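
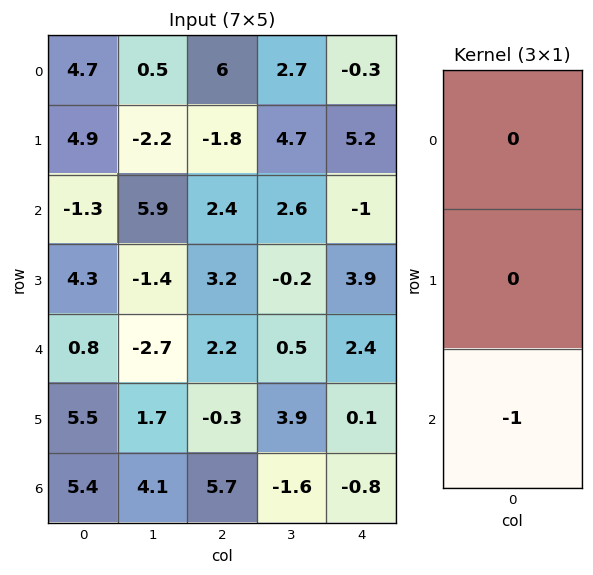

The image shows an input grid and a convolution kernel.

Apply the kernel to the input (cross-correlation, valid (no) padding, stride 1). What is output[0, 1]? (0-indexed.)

-5.9

The receptive field on the input at this output position is [0.5 / -2.2 / 5.9]. Elementwise product with the kernel and sum: 5.9·-1.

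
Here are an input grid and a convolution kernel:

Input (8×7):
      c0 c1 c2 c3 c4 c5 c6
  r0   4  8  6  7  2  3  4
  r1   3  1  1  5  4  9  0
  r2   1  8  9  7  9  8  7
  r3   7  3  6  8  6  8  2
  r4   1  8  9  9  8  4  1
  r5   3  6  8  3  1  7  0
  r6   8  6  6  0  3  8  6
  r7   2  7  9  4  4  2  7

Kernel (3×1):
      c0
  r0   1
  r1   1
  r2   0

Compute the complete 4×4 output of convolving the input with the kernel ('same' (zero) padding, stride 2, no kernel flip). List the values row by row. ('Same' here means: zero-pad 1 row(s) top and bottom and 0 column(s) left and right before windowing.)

Output[0,0]: The receptive field on the zero-padded input at this output position is [0 / 4 / 3]. Elementwise product with the kernel and sum: 0·1 + 4·1.

4 6 2 4
4 10 13 7
8 15 14 3
11 14 4 6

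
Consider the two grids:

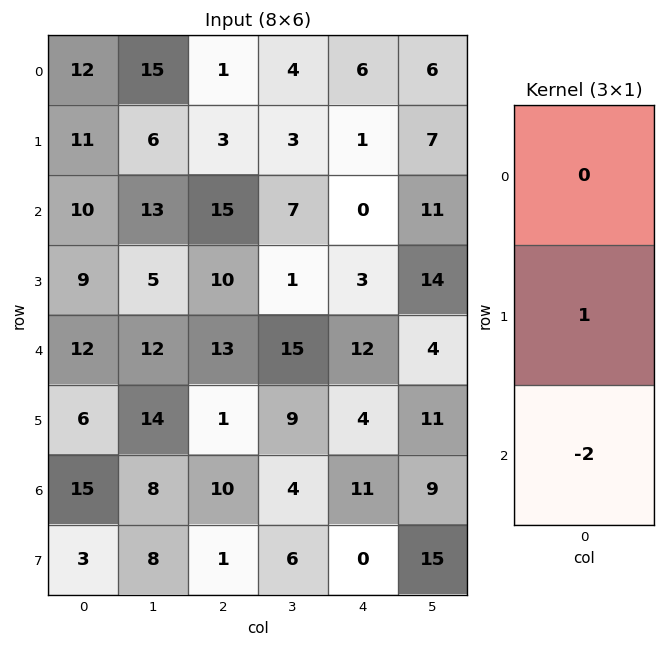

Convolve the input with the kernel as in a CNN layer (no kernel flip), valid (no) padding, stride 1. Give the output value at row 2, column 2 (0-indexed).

The receptive field on the input at this output position is [15 / 10 / 13]. Elementwise product with the kernel and sum: 10·1 + 13·-2.

-16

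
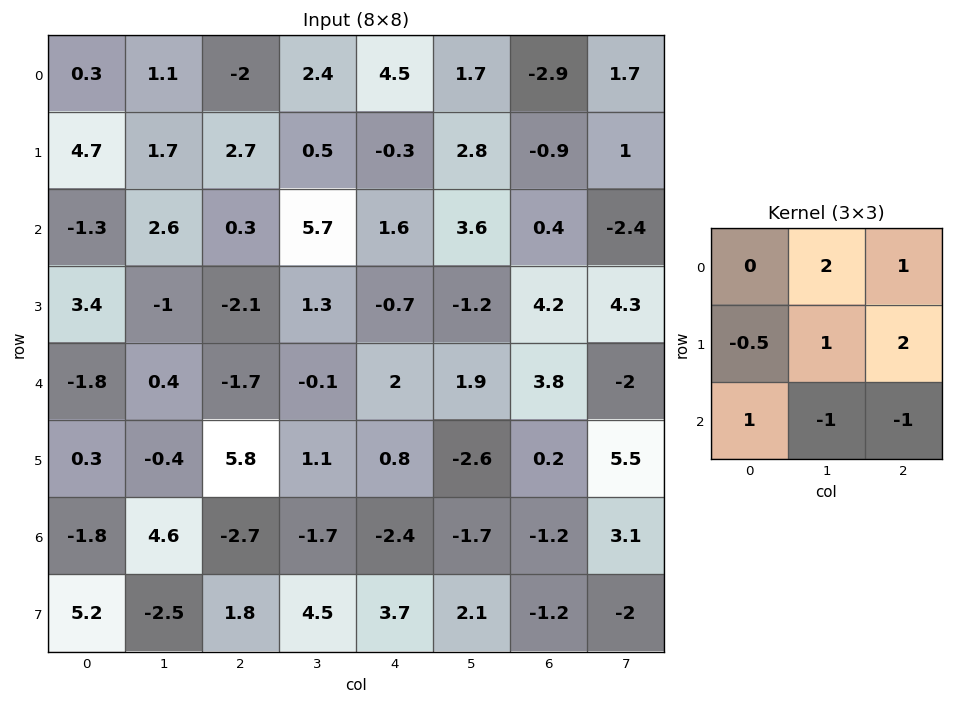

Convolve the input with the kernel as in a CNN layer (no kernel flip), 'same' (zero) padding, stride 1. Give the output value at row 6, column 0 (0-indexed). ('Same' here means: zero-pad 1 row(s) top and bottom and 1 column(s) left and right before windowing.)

The receptive field on the zero-padded input at this output position is [0 0.3 -0.4 / 0 -1.8 4.6 / 0 5.2 -2.5]. Elementwise product with the kernel and sum: 0.3·2 + -0.4·1 + 0·-0.5 + -1.8·1 + 4.6·2 + 0·1 + 5.2·-1 + -2.5·-1.

4.9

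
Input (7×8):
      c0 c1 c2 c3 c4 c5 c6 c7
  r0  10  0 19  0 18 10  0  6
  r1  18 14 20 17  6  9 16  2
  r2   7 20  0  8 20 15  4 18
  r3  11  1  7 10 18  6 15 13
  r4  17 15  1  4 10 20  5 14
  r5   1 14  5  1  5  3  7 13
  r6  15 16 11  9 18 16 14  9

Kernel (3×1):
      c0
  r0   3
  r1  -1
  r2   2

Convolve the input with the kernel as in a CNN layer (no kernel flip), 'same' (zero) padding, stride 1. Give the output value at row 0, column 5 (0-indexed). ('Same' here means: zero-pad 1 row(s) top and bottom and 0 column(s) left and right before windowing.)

8

The receptive field on the zero-padded input at this output position is [0 / 10 / 9]. Elementwise product with the kernel and sum: 0·3 + 10·-1 + 9·2.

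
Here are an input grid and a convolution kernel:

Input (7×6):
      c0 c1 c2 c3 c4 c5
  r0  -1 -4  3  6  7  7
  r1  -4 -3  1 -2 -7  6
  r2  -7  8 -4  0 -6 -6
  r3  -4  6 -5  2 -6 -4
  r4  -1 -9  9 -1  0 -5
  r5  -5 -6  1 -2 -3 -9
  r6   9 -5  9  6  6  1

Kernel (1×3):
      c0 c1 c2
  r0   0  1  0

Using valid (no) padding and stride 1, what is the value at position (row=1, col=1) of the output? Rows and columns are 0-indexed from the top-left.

1

The receptive field on the input at this output position is [-3 1 -2]. Elementwise product with the kernel and sum: 1·1.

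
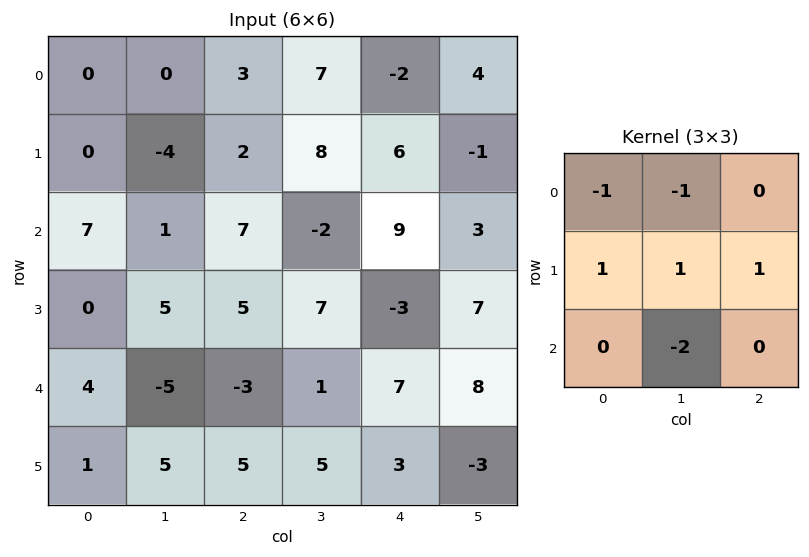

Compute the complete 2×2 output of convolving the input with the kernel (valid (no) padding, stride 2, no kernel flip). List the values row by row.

-4 10
12 2

Output[0,0]: The receptive field on the input at this output position is [0 0 3 / 0 -4 2 / 7 1 7]. Elementwise product with the kernel and sum: 0·-1 + 0·-1 + 0·1 + -4·1 + 2·1 + 1·-2.
Output[0,1]: The receptive field on the input at this output position is [3 7 -2 / 2 8 6 / 7 -2 9]. Elementwise product with the kernel and sum: 3·-1 + 7·-1 + 2·1 + 8·1 + 6·1 + -2·-2.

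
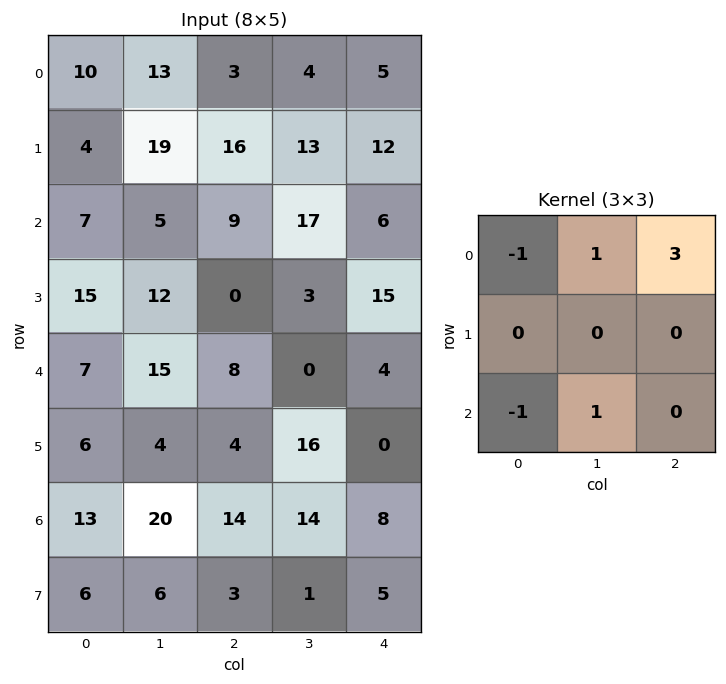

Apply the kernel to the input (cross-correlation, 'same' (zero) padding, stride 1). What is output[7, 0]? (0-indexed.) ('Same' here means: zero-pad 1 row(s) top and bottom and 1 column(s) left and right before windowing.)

73

The receptive field on the zero-padded input at this output position is [0 13 20 / 0 6 6 / 0 0 0]. Elementwise product with the kernel and sum: 0·-1 + 13·1 + 20·3 + 0·-1 + 0·1.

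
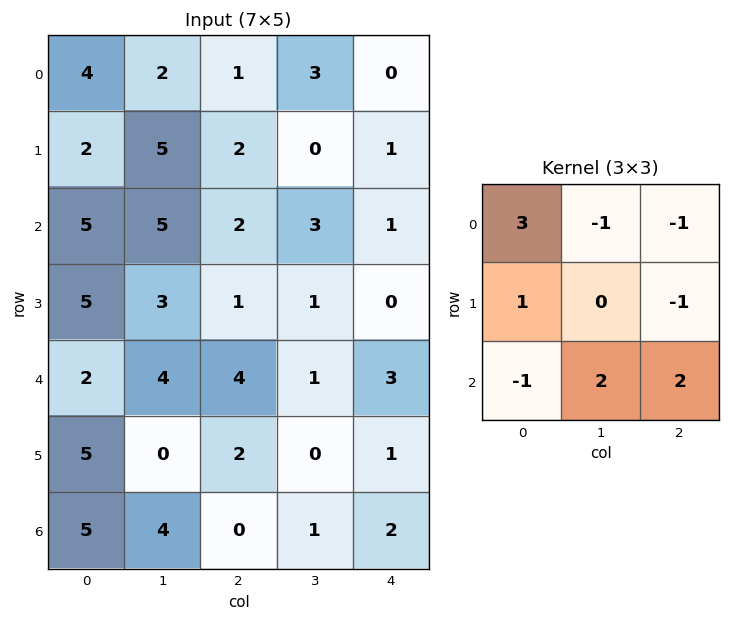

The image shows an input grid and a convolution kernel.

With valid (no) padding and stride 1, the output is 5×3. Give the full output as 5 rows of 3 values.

18 12 7
5 16 7
26 18 7
8 14 3
4 5 15

Output[0,0]: The receptive field on the input at this output position is [4 2 1 / 2 5 2 / 5 5 2]. Elementwise product with the kernel and sum: 4·3 + 2·-1 + 1·-1 + 2·1 + 2·-1 + 5·-1 + 5·2 + 2·2.
Output[0,1]: The receptive field on the input at this output position is [2 1 3 / 5 2 0 / 5 2 3]. Elementwise product with the kernel and sum: 2·3 + 1·-1 + 3·-1 + 5·1 + 0·-1 + 5·-1 + 2·2 + 3·2.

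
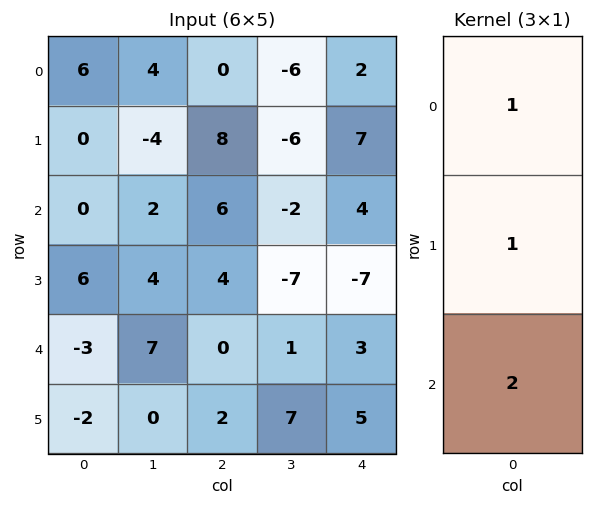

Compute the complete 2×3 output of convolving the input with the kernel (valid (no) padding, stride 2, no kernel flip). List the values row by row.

Output[0,0]: The receptive field on the input at this output position is [6 / 0 / 0]. Elementwise product with the kernel and sum: 6·1 + 0·1 + 0·2.

6 20 17
0 10 3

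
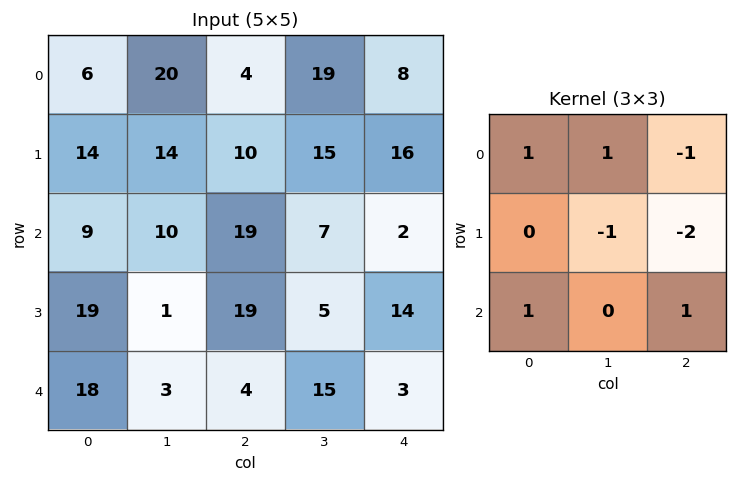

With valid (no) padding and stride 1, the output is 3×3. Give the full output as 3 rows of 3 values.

16 -18 -11
8 -18 31
-17 11 -2

Output[0,0]: The receptive field on the input at this output position is [6 20 4 / 14 14 10 / 9 10 19]. Elementwise product with the kernel and sum: 6·1 + 20·1 + 4·-1 + 14·-1 + 10·-2 + 9·1 + 19·1.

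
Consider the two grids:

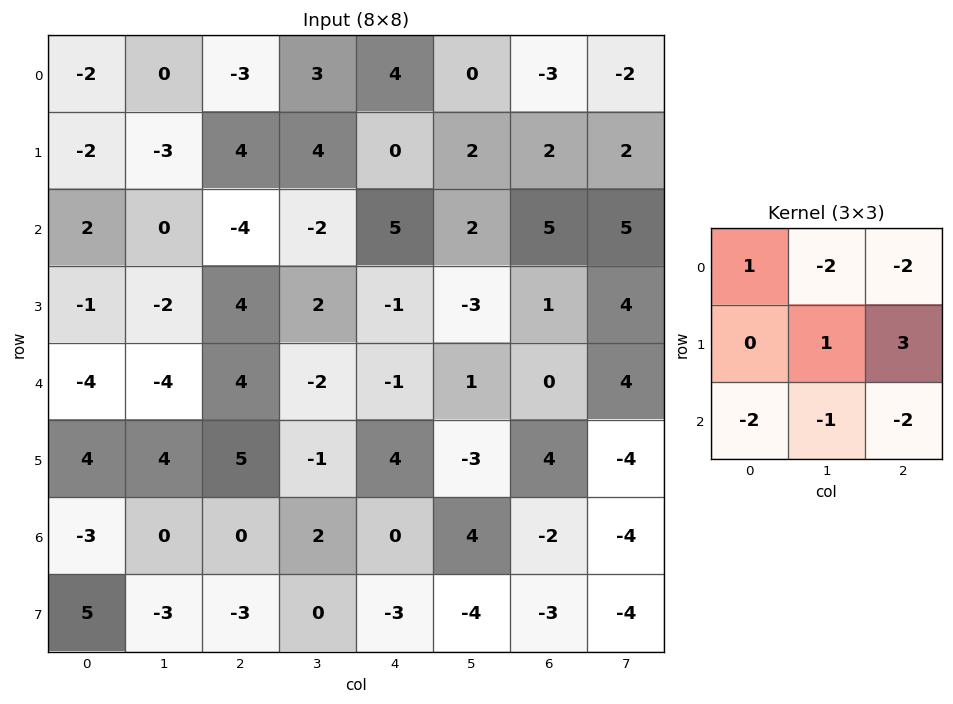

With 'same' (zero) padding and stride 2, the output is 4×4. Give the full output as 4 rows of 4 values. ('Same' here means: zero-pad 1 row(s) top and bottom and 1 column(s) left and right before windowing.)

6 0 -8 -19
17 -33 14 11
-22 -27 16 9
-18 11 20 2

Output[0,0]: The receptive field on the zero-padded input at this output position is [0 0 0 / 0 -2 0 / 0 -2 -3]. Elementwise product with the kernel and sum: 0·1 + 0·-2 + 0·-2 + -2·1 + 0·3 + 0·-2 + -2·-1 + -3·-2.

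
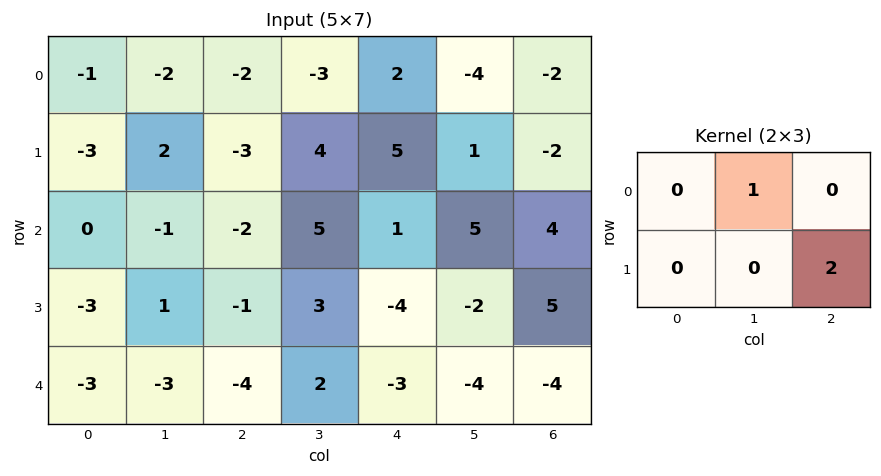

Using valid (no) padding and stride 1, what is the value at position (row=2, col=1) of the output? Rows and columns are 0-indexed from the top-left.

4

The receptive field on the input at this output position is [-1 -2 5 / 1 -1 3]. Elementwise product with the kernel and sum: -2·1 + 3·2.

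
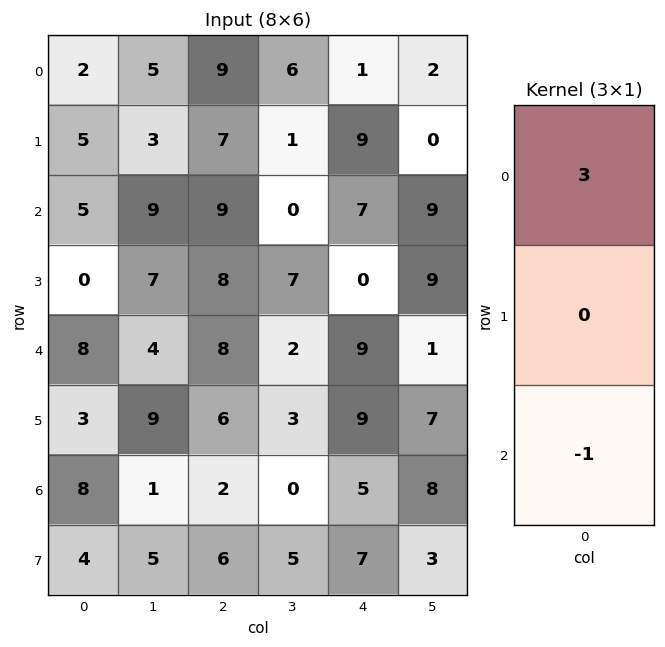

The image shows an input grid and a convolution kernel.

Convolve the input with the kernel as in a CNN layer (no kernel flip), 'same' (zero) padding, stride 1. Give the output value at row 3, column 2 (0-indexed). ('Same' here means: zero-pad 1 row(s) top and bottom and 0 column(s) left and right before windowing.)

The receptive field on the zero-padded input at this output position is [9 / 8 / 8]. Elementwise product with the kernel and sum: 9·3 + 8·-1.

19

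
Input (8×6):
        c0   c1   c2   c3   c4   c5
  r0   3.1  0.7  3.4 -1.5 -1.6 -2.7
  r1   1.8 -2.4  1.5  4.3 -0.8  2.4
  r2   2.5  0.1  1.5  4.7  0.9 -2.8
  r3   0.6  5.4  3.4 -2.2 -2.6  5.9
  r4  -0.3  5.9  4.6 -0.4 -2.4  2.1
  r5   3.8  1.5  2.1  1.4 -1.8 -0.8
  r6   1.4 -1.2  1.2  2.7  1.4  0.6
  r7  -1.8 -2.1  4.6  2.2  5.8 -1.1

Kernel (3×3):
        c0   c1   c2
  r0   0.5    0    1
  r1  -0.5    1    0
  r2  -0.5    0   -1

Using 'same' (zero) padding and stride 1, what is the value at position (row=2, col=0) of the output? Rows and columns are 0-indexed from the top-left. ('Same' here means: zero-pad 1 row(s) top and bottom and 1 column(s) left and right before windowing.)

-5.3

The receptive field on the zero-padded input at this output position is [0 1.8 -2.4 / 0 2.5 0.1 / 0 0.6 5.4]. Elementwise product with the kernel and sum: 0·0.5 + -2.4·1 + 0·-0.5 + 2.5·1 + 0·-0.5 + 5.4·-1.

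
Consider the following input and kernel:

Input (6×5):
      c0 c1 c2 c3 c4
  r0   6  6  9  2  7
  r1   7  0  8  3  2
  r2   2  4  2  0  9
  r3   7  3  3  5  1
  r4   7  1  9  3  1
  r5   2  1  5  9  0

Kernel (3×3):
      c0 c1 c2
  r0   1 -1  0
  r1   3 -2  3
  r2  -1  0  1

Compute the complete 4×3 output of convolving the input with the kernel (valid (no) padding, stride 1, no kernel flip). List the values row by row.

45 -14 38
7 2 36
24 22 -4
53 2 17

Output[0,0]: The receptive field on the input at this output position is [6 6 9 / 7 0 8 / 2 4 2]. Elementwise product with the kernel and sum: 6·1 + 6·-1 + 7·3 + 0·-2 + 8·3 + 2·-1 + 2·1.
Output[0,1]: The receptive field on the input at this output position is [6 9 2 / 0 8 3 / 4 2 0]. Elementwise product with the kernel and sum: 6·1 + 9·-1 + 0·3 + 8·-2 + 3·3 + 4·-1 + 0·1.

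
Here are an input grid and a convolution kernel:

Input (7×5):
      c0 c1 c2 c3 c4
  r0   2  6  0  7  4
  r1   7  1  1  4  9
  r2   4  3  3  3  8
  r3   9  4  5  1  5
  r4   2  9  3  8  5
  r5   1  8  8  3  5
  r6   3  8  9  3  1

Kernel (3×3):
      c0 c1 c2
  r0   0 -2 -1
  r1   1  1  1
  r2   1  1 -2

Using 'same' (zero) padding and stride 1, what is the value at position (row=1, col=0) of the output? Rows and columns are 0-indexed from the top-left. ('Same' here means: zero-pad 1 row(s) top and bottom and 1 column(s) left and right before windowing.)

-4

The receptive field on the zero-padded input at this output position is [0 2 6 / 0 7 1 / 0 4 3]. Elementwise product with the kernel and sum: 2·-2 + 6·-1 + 0·1 + 7·1 + 1·1 + 0·1 + 4·1 + 3·-2.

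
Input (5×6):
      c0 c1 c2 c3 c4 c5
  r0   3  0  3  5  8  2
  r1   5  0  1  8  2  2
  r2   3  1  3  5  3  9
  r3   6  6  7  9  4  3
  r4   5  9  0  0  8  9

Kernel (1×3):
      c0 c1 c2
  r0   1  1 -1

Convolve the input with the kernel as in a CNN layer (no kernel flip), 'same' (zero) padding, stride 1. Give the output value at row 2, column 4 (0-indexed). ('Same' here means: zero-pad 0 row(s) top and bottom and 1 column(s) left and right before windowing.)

The receptive field on the zero-padded input at this output position is [5 3 9]. Elementwise product with the kernel and sum: 5·1 + 3·1 + 9·-1.

-1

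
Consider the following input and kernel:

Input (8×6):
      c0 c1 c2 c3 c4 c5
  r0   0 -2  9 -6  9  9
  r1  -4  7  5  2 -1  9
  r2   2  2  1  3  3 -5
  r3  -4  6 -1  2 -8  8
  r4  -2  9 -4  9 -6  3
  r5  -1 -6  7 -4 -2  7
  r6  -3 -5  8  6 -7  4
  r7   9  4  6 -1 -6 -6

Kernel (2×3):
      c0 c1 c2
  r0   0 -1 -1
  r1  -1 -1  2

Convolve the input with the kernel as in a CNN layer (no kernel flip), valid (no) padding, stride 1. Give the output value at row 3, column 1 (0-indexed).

12

The receptive field on the input at this output position is [6 -1 2 / 9 -4 9]. Elementwise product with the kernel and sum: -1·-1 + 2·-1 + 9·-1 + -4·-1 + 9·2.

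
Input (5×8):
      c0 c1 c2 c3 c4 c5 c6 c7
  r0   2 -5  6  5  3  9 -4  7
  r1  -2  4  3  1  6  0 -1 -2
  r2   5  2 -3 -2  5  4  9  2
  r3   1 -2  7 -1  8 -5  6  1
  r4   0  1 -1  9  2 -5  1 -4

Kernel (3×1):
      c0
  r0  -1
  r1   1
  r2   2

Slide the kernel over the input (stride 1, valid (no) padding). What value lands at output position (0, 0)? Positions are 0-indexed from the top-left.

The receptive field on the input at this output position is [2 / -2 / 5]. Elementwise product with the kernel and sum: 2·-1 + -2·1 + 5·2.

6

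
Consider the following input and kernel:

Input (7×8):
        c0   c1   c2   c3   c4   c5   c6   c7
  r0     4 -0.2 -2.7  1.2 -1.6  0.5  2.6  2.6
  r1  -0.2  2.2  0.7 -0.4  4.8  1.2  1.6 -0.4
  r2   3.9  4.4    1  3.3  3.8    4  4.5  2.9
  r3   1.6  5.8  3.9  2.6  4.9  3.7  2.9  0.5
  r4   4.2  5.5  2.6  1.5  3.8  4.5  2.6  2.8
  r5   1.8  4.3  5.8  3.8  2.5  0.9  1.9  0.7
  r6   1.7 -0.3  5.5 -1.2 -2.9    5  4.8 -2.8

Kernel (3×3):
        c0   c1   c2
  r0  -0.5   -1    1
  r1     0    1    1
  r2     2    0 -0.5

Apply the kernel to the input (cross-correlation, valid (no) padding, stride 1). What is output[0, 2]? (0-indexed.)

The receptive field on the input at this output position is [-2.7 1.2 -1.6 / 0.7 -0.4 4.8 / 1 3.3 3.8]. Elementwise product with the kernel and sum: -2.7·-0.5 + 1.2·-1 + -1.6·1 + -0.4·1 + 4.8·1 + 1·2 + 3.8·-0.5.

3.05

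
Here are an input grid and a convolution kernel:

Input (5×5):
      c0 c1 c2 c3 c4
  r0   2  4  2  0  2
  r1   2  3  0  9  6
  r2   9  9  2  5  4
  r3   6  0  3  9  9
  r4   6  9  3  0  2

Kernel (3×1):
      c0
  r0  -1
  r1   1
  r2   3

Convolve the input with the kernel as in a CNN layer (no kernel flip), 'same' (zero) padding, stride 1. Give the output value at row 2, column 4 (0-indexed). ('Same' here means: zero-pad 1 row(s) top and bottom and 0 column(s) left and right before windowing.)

25

The receptive field on the zero-padded input at this output position is [6 / 4 / 9]. Elementwise product with the kernel and sum: 6·-1 + 4·1 + 9·3.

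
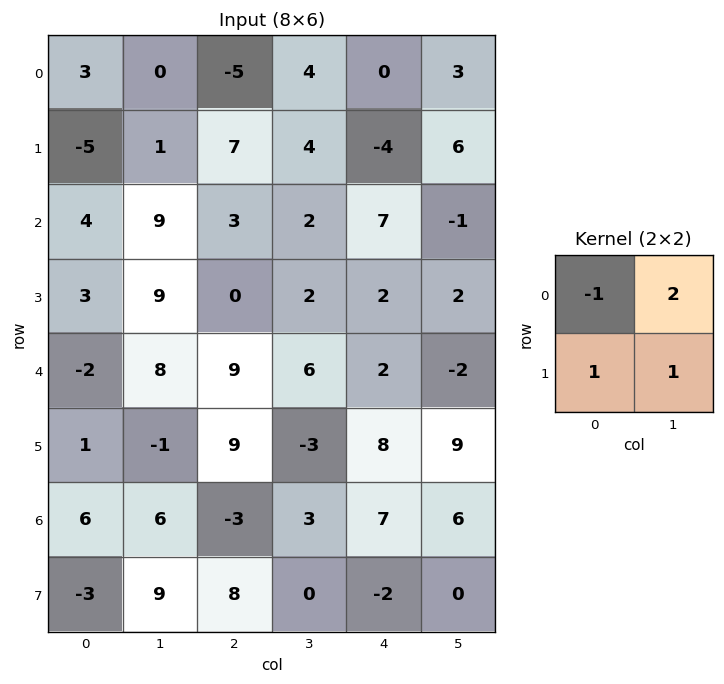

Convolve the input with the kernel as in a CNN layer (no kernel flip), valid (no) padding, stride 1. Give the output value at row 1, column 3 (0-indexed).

-3

The receptive field on the input at this output position is [4 -4 / 2 7]. Elementwise product with the kernel and sum: 4·-1 + -4·2 + 2·1 + 7·1.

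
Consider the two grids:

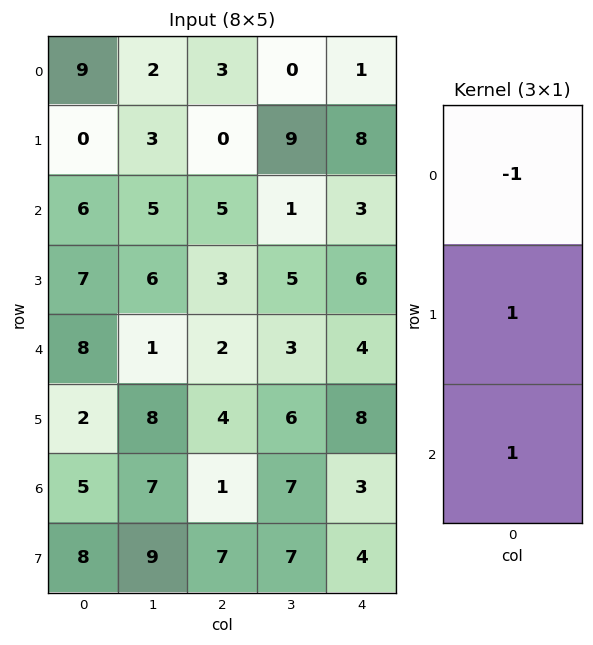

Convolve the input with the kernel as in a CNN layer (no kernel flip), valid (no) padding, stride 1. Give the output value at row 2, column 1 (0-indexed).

The receptive field on the input at this output position is [5 / 6 / 1]. Elementwise product with the kernel and sum: 5·-1 + 6·1 + 1·1.

2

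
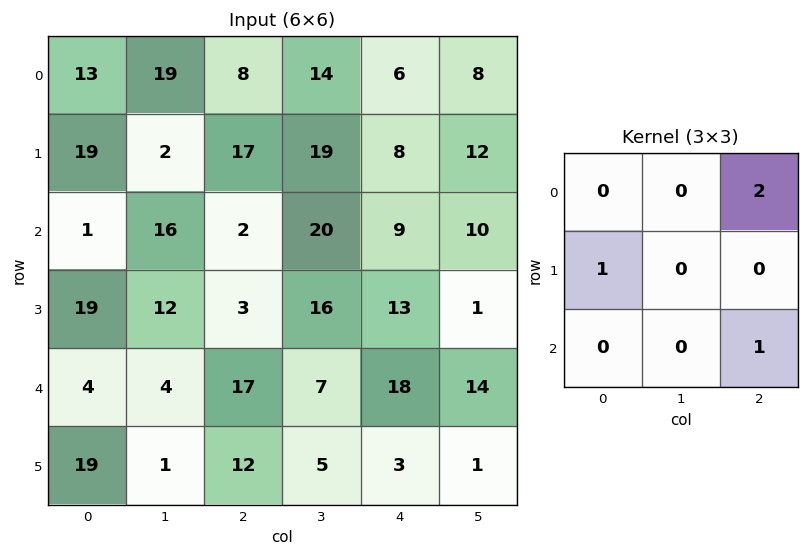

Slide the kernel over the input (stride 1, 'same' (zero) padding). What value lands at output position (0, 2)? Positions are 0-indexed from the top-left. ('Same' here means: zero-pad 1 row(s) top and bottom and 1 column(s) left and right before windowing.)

38

The receptive field on the zero-padded input at this output position is [0 0 0 / 19 8 14 / 2 17 19]. Elementwise product with the kernel and sum: 0·2 + 19·1 + 19·1.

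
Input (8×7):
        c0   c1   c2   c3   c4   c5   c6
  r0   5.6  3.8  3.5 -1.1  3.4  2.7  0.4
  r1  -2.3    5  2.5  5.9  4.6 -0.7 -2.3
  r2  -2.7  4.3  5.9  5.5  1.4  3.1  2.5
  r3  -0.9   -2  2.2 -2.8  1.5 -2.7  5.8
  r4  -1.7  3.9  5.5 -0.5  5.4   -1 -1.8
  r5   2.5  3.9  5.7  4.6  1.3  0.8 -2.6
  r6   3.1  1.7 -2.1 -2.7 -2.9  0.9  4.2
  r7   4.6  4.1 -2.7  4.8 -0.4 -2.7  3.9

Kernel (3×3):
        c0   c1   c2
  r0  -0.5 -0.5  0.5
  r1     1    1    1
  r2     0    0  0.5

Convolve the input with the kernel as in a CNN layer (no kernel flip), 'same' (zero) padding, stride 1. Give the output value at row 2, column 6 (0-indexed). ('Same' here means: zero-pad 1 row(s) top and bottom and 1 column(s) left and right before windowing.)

The receptive field on the zero-padded input at this output position is [-0.7 -2.3 0 / 3.1 2.5 0 / -2.7 5.8 0]. Elementwise product with the kernel and sum: -0.7·-0.5 + -2.3·-0.5 + 0·0.5 + 3.1·1 + 2.5·1 + 0·1 + 0·0.5.

7.1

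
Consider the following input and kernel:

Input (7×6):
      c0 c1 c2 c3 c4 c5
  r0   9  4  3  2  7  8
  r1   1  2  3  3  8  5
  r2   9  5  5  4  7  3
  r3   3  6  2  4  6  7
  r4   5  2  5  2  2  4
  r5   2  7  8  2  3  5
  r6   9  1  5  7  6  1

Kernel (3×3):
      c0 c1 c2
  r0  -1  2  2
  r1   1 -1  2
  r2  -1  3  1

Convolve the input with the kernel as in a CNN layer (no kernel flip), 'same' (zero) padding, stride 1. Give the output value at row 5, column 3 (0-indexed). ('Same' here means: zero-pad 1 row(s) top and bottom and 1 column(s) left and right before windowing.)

37

The receptive field on the zero-padded input at this output position is [5 2 2 / 8 2 3 / 5 7 6]. Elementwise product with the kernel and sum: 5·-1 + 2·2 + 2·2 + 8·1 + 2·-1 + 3·2 + 5·-1 + 7·3 + 6·1.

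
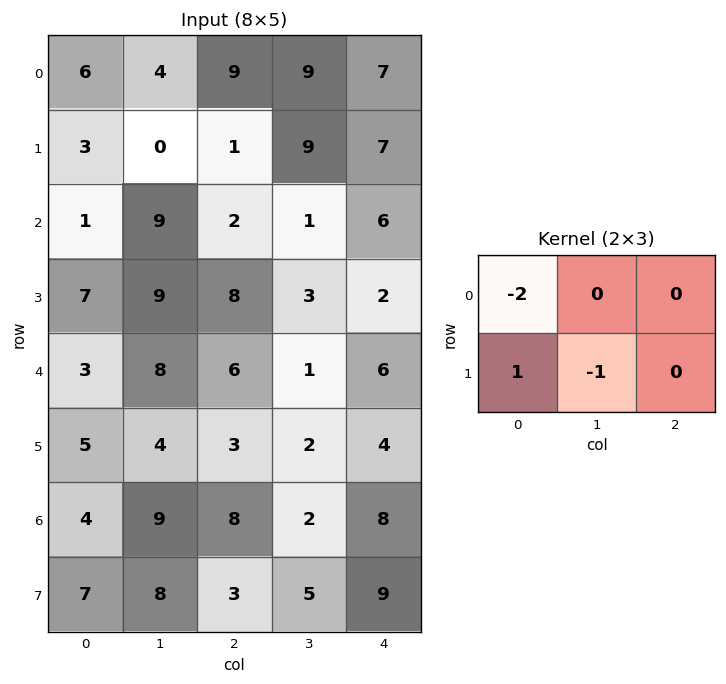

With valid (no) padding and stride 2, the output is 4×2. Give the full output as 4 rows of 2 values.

Output[0,0]: The receptive field on the input at this output position is [6 4 9 / 3 0 1]. Elementwise product with the kernel and sum: 6·-2 + 3·1 + 0·-1.

-9 -26
-4 1
-5 -11
-9 -18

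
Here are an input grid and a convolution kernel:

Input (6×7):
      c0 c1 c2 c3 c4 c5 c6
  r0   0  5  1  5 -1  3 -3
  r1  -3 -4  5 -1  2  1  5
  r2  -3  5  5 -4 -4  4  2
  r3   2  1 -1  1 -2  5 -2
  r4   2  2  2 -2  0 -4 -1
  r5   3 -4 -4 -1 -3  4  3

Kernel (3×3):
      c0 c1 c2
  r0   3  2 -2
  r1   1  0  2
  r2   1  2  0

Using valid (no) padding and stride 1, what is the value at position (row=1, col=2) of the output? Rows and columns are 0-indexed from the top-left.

7

The receptive field on the input at this output position is [5 -1 2 / 5 -4 -4 / -1 1 -2]. Elementwise product with the kernel and sum: 5·3 + -1·2 + 2·-2 + 5·1 + -4·2 + -1·1 + 1·2.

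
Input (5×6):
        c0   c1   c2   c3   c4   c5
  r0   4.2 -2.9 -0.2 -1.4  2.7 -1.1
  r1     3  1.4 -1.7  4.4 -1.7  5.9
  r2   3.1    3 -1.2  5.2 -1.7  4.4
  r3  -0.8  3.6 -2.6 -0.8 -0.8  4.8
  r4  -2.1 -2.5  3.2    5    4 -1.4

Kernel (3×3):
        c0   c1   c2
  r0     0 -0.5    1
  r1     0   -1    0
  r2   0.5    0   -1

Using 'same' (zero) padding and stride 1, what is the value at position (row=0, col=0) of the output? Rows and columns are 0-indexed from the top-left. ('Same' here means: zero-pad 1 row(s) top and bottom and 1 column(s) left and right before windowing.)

-5.6

The receptive field on the zero-padded input at this output position is [0 0 0 / 0 4.2 -2.9 / 0 3 1.4]. Elementwise product with the kernel and sum: 0·-0.5 + 0·1 + 4.2·-1 + 0·0.5 + 1.4·-1.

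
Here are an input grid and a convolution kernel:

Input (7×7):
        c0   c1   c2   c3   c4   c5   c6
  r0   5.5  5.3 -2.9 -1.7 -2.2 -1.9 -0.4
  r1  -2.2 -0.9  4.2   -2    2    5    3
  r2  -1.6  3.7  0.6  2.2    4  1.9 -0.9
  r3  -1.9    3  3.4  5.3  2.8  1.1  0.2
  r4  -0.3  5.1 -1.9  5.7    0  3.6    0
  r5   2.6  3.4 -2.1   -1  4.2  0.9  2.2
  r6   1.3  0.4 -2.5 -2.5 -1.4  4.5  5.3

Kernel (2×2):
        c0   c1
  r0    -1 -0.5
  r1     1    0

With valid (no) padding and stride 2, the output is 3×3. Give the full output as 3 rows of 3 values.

-10.35 7.95 5.15
-2.15 1.7 -2.15
0.35 -3.05 2.4

Output[0,0]: The receptive field on the input at this output position is [5.5 5.3 / -2.2 -0.9]. Elementwise product with the kernel and sum: 5.5·-1 + 5.3·-0.5 + -2.2·1.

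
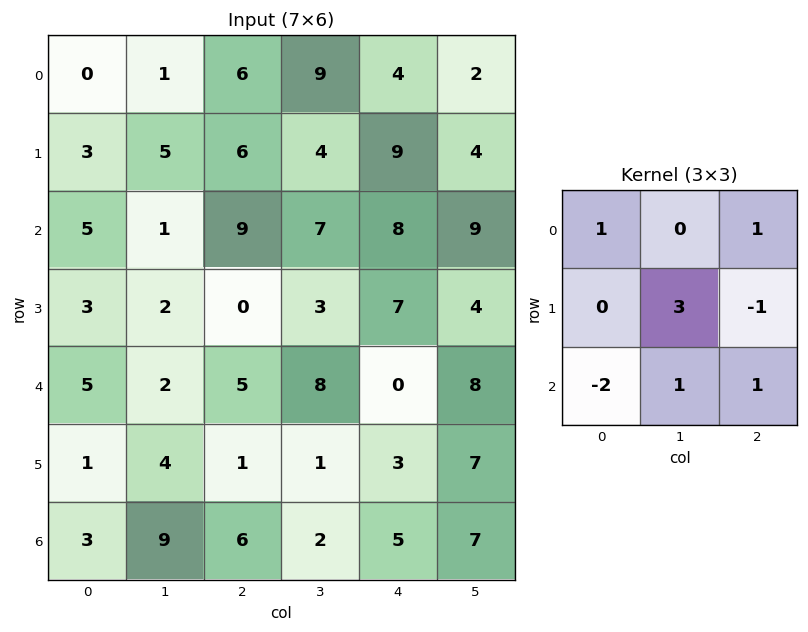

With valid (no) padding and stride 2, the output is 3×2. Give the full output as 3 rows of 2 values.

15 10
17 17
30 0

Output[0,0]: The receptive field on the input at this output position is [0 1 6 / 3 5 6 / 5 1 9]. Elementwise product with the kernel and sum: 0·1 + 6·1 + 5·3 + 6·-1 + 5·-2 + 1·1 + 9·1.
Output[0,1]: The receptive field on the input at this output position is [6 9 4 / 6 4 9 / 9 7 8]. Elementwise product with the kernel and sum: 6·1 + 4·1 + 4·3 + 9·-1 + 9·-2 + 7·1 + 8·1.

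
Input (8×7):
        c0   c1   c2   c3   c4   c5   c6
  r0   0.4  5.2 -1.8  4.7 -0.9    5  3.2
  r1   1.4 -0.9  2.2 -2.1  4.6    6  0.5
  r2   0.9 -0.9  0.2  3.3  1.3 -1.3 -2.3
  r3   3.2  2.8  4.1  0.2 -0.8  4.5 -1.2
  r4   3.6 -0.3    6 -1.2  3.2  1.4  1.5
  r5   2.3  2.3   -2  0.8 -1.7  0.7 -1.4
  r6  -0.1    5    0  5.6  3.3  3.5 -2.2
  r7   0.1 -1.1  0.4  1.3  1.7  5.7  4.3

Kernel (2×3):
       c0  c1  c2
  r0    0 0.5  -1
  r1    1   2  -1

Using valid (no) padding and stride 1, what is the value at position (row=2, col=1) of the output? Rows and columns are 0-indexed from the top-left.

7.6

The receptive field on the input at this output position is [-0.9 0.2 3.3 / 2.8 4.1 0.2]. Elementwise product with the kernel and sum: 0.2·0.5 + 3.3·-1 + 2.8·1 + 4.1·2 + 0.2·-1.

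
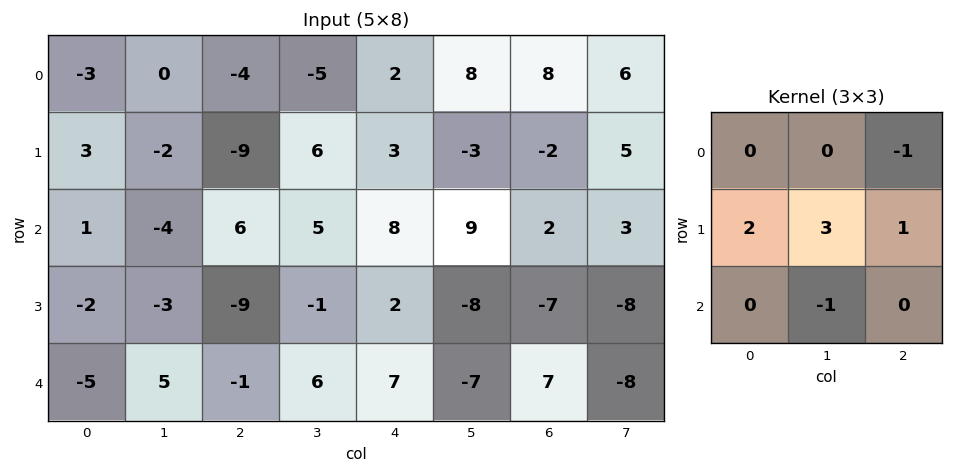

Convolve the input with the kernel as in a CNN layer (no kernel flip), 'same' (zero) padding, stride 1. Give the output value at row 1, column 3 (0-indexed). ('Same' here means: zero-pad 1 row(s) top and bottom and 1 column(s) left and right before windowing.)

The receptive field on the zero-padded input at this output position is [-4 -5 2 / -9 6 3 / 6 5 8]. Elementwise product with the kernel and sum: 2·-1 + -9·2 + 6·3 + 3·1 + 5·-1.

-4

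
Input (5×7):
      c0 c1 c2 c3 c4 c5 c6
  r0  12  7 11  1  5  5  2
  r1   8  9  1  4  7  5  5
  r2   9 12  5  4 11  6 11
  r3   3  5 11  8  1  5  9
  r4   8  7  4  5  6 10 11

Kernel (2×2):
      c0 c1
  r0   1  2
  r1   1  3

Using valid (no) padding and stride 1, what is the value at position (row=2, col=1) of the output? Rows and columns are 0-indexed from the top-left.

60

The receptive field on the input at this output position is [12 5 / 5 11]. Elementwise product with the kernel and sum: 12·1 + 5·2 + 5·1 + 11·3.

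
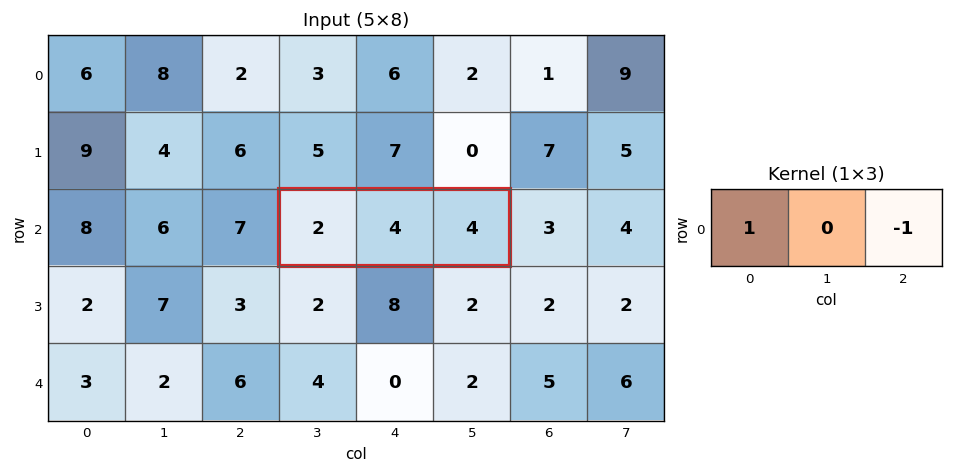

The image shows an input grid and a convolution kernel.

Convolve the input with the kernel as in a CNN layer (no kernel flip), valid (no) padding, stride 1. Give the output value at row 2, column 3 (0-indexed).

-2

The receptive field on the input at this output position is [2 4 4]. Elementwise product with the kernel and sum: 2·1 + 4·-1.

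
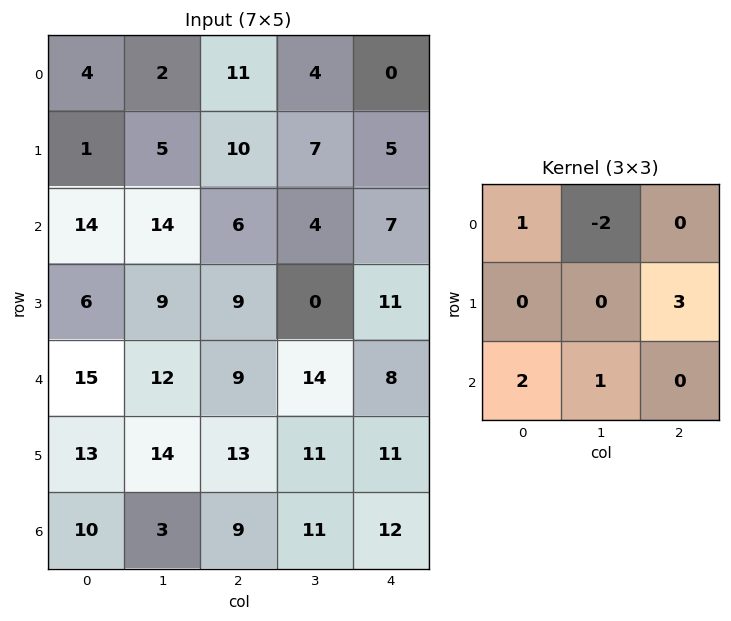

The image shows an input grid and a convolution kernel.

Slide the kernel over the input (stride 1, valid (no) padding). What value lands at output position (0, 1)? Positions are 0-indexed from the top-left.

The receptive field on the input at this output position is [2 11 4 / 5 10 7 / 14 6 4]. Elementwise product with the kernel and sum: 2·1 + 11·-2 + 7·3 + 14·2 + 6·1.

35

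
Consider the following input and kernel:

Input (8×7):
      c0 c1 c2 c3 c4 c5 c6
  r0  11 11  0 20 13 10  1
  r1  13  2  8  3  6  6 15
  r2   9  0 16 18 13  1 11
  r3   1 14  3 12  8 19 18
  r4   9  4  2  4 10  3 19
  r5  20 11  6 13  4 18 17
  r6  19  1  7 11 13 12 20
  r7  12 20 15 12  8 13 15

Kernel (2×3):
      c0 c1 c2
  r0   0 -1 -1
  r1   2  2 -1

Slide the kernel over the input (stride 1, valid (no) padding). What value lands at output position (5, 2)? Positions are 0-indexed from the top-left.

The receptive field on the input at this output position is [6 13 4 / 7 11 13]. Elementwise product with the kernel and sum: 13·-1 + 4·-1 + 7·2 + 11·2 + 13·-1.

6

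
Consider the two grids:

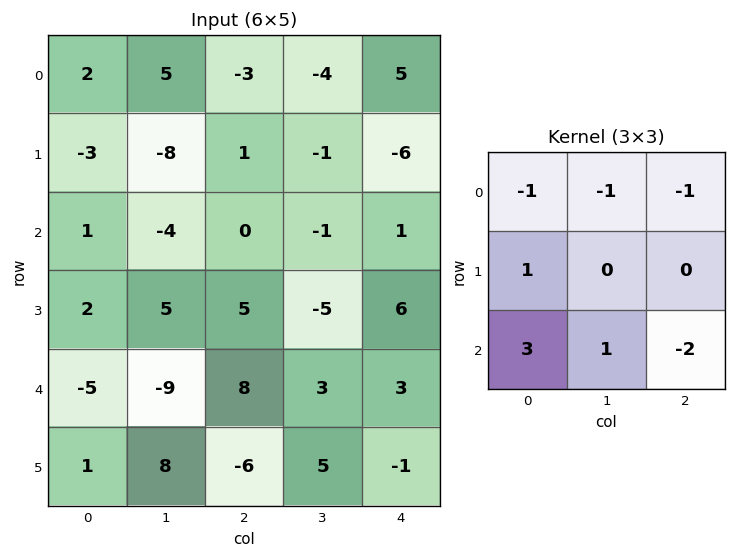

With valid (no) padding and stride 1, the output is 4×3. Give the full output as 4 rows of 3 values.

Output[0,0]: The receptive field on the input at this output position is [2 5 -3 / -3 -8 1 / 1 -4 0]. Elementwise product with the kernel and sum: 2·-1 + 5·-1 + -3·-1 + -3·1 + 1·3 + -4·1 + 0·-2.
Output[0,1]: The receptive field on the input at this output position is [5 -3 -4 / -8 1 -1 / -4 0 -1]. Elementwise product with the kernel and sum: 5·-1 + -3·-1 + -4·-1 + -8·1 + -4·3 + 0·1 + -1·-2.

-8 -16 0
12 34 4
-35 -15 26
6 -6 -9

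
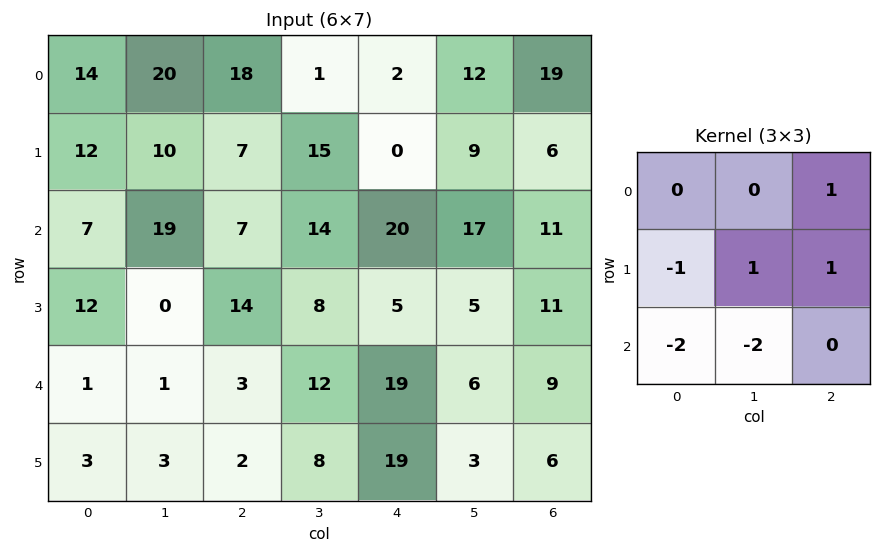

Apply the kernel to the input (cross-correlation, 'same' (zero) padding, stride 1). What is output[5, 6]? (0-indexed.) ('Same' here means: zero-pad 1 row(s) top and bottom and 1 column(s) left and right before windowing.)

3

The receptive field on the zero-padded input at this output position is [6 9 0 / 3 6 0 / 0 0 0]. Elementwise product with the kernel and sum: 0·1 + 3·-1 + 6·1 + 0·1 + 0·-2 + 0·-2.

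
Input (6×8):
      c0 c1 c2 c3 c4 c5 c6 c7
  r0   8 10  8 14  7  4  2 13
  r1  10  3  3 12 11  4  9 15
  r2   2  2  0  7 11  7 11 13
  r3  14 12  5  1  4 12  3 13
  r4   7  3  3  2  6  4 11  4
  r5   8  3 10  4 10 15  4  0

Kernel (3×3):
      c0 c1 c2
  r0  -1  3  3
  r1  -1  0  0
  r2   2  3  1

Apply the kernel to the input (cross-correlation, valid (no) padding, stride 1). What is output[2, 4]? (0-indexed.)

The receptive field on the input at this output position is [11 7 11 / 4 12 3 / 6 4 11]. Elementwise product with the kernel and sum: 11·-1 + 7·3 + 11·3 + 4·-1 + 6·2 + 4·3 + 11·1.

74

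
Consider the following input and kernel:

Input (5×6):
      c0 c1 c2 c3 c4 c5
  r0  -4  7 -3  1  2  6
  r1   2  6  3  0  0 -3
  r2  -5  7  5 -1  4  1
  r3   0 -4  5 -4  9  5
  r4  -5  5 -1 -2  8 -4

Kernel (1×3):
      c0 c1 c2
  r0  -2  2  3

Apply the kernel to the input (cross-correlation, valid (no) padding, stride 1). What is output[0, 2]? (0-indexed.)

14

The receptive field on the input at this output position is [-3 1 2]. Elementwise product with the kernel and sum: -3·-2 + 1·2 + 2·3.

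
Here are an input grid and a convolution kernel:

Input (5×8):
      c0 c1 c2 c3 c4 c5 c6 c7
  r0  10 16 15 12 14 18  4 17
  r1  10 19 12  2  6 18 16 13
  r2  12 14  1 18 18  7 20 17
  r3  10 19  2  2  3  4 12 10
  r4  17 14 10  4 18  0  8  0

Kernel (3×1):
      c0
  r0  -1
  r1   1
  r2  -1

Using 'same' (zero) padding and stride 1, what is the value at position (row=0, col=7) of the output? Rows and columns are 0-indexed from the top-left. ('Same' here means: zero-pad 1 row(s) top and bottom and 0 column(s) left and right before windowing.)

The receptive field on the zero-padded input at this output position is [0 / 17 / 13]. Elementwise product with the kernel and sum: 0·-1 + 17·1 + 13·-1.

4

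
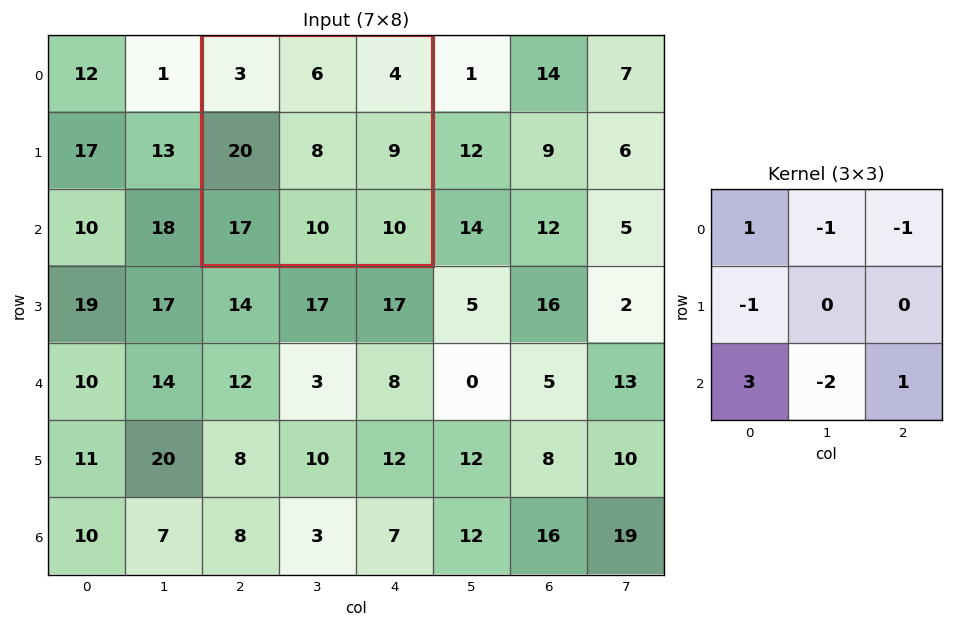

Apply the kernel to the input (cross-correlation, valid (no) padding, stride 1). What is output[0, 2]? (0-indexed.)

The receptive field on the input at this output position is [3 6 4 / 20 8 9 / 17 10 10]. Elementwise product with the kernel and sum: 3·1 + 6·-1 + 4·-1 + 20·-1 + 17·3 + 10·-2 + 10·1.

14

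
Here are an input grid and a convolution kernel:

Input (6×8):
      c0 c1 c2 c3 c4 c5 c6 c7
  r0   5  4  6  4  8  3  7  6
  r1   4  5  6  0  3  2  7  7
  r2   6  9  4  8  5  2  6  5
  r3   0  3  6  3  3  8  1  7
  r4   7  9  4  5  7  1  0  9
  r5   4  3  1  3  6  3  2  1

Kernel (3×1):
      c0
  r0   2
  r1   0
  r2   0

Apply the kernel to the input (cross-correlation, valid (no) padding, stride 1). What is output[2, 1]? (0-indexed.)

The receptive field on the input at this output position is [9 / 3 / 9]. Elementwise product with the kernel and sum: 9·2.

18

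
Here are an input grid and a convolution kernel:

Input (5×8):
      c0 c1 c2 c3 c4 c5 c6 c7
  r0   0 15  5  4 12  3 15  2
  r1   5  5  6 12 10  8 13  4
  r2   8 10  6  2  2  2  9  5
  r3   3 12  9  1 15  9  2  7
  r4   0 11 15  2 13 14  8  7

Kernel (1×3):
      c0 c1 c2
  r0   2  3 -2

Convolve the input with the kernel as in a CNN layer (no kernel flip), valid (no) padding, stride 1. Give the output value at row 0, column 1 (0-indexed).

The receptive field on the input at this output position is [15 5 4]. Elementwise product with the kernel and sum: 15·2 + 5·3 + 4·-2.

37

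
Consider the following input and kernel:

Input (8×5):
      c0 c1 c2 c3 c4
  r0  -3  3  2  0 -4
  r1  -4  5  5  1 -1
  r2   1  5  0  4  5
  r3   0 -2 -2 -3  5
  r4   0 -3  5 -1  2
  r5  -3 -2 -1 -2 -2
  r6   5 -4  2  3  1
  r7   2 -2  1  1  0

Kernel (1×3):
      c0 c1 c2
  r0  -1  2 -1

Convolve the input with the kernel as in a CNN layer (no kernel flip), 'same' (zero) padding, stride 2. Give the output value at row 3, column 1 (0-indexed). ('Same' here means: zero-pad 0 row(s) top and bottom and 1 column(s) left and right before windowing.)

The receptive field on the zero-padded input at this output position is [-4 2 3]. Elementwise product with the kernel and sum: -4·-1 + 2·2 + 3·-1.

5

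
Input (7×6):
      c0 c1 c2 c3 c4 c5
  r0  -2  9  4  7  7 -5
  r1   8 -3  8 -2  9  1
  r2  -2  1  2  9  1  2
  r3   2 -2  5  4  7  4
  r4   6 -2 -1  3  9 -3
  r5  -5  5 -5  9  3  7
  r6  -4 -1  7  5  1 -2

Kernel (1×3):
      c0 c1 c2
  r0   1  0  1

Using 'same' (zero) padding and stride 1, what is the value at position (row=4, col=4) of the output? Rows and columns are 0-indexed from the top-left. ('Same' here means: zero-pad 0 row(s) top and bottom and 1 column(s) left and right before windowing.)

The receptive field on the zero-padded input at this output position is [3 9 -3]. Elementwise product with the kernel and sum: 3·1 + -3·1.

0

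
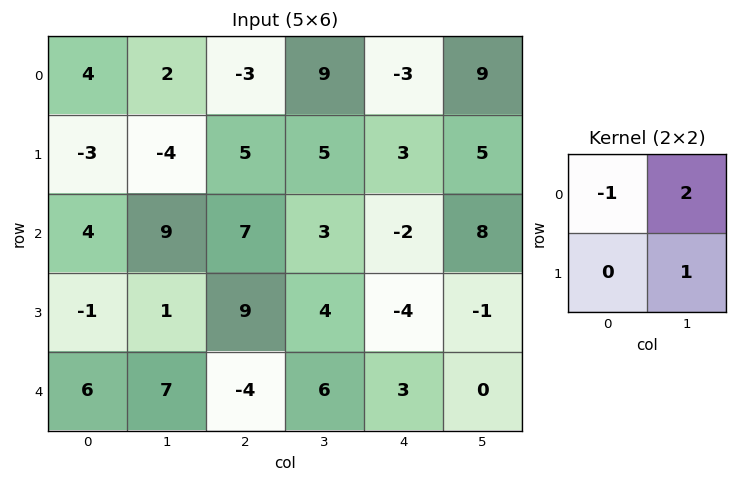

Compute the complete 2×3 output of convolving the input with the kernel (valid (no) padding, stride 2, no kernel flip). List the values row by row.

-4 26 26
15 3 17

Output[0,0]: The receptive field on the input at this output position is [4 2 / -3 -4]. Elementwise product with the kernel and sum: 4·-1 + 2·2 + -4·1.
Output[0,1]: The receptive field on the input at this output position is [-3 9 / 5 5]. Elementwise product with the kernel and sum: -3·-1 + 9·2 + 5·1.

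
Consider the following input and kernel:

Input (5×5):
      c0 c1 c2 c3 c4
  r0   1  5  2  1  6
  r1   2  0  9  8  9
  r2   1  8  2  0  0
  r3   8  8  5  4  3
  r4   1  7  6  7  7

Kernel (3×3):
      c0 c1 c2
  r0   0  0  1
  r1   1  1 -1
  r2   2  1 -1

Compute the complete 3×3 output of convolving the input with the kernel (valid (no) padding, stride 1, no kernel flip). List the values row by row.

Output[0,0]: The receptive field on the input at this output position is [1 5 2 / 2 0 9 / 1 8 2]. Elementwise product with the kernel and sum: 2·1 + 2·1 + 0·1 + 9·-1 + 1·2 + 8·1 + 2·-1.
Output[0,1]: The receptive field on the input at this output position is [5 2 1 / 0 9 8 / 8 2 0]. Elementwise product with the kernel and sum: 1·1 + 0·1 + 9·1 + 8·-1 + 8·2 + 2·1 + 0·-1.

3 20 18
35 35 22
16 22 18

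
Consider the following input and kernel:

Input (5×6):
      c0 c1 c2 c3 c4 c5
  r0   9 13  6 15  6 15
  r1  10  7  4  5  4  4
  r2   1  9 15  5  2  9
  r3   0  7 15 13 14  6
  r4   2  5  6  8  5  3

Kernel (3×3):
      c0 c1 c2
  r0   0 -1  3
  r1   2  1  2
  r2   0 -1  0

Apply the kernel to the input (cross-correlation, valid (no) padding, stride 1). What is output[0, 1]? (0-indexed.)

The receptive field on the input at this output position is [13 6 15 / 7 4 5 / 9 15 5]. Elementwise product with the kernel and sum: 6·-1 + 15·3 + 7·2 + 4·1 + 5·2 + 15·-1.

52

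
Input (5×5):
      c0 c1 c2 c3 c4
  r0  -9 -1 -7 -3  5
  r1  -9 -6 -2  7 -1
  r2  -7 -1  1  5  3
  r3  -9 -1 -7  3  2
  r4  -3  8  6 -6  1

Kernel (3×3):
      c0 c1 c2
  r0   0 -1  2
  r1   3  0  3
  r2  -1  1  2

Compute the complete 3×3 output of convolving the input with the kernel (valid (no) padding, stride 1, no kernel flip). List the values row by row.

Output[0,0]: The receptive field on the input at this output position is [-9 -1 -7 / -9 -6 -2 / -7 -1 1]. Elementwise product with the kernel and sum: -1·-1 + -7·2 + -9·3 + -2·3 + -7·-1 + -1·1 + 1·2.

-38 16 14
-22 28 17
-22 1 -24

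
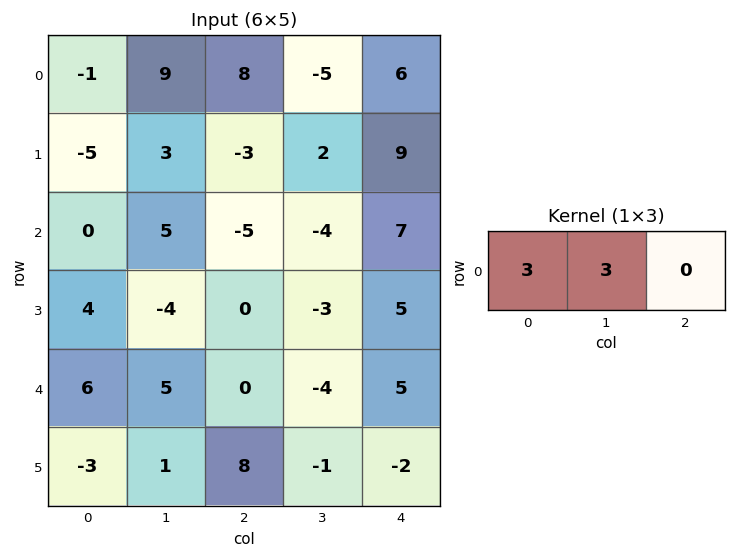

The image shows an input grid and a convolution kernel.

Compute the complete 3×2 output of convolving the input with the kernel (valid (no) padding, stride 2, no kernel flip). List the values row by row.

24 9
15 -27
33 -12

Output[0,0]: The receptive field on the input at this output position is [-1 9 8]. Elementwise product with the kernel and sum: -1·3 + 9·3.
Output[0,1]: The receptive field on the input at this output position is [8 -5 6]. Elementwise product with the kernel and sum: 8·3 + -5·3.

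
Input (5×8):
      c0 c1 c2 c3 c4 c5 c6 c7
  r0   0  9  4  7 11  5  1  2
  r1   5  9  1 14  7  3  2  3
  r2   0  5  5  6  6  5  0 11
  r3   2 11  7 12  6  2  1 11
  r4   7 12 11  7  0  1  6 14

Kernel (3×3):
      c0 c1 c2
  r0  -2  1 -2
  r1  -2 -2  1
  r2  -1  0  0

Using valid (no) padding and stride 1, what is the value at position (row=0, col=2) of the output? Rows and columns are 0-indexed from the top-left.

-51

The receptive field on the input at this output position is [4 7 11 / 1 14 7 / 5 6 6]. Elementwise product with the kernel and sum: 4·-2 + 7·1 + 11·-2 + 1·-2 + 14·-2 + 7·1 + 5·-1.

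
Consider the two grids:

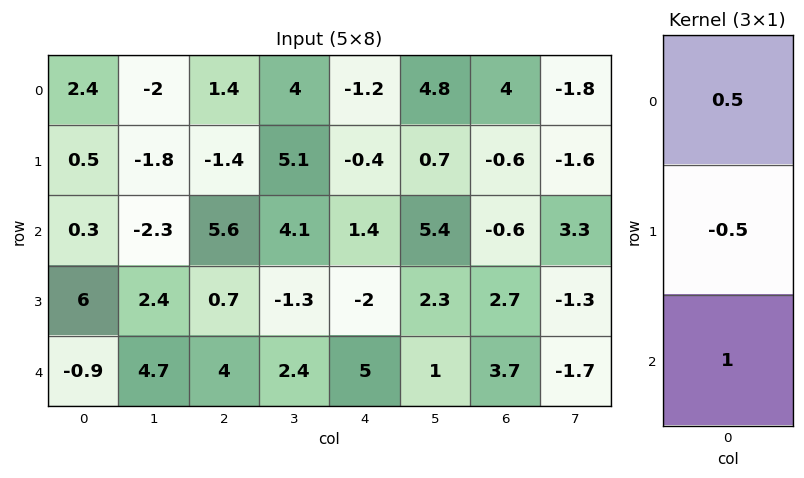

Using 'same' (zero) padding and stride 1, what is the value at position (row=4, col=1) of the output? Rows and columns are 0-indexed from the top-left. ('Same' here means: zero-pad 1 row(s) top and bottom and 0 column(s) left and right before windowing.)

The receptive field on the zero-padded input at this output position is [2.4 / 4.7 / 0]. Elementwise product with the kernel and sum: 2.4·0.5 + 4.7·-0.5 + 0·1.

-1.15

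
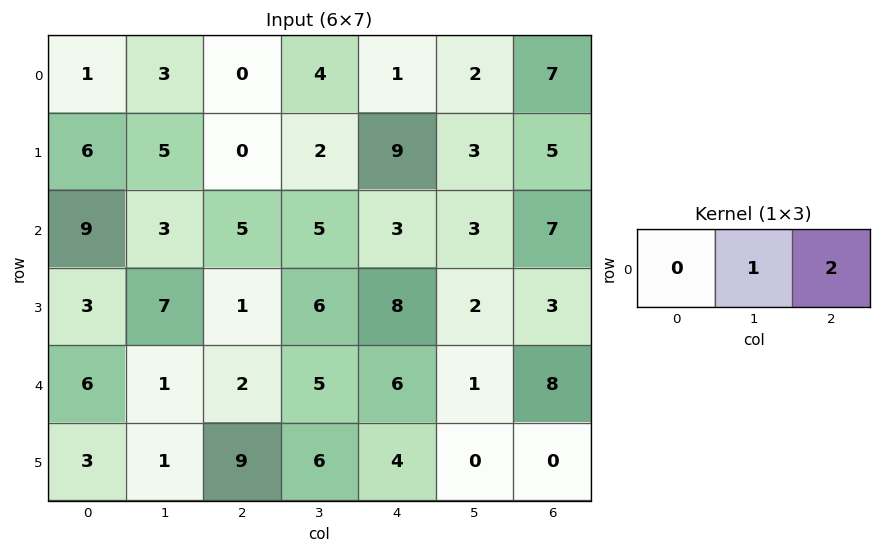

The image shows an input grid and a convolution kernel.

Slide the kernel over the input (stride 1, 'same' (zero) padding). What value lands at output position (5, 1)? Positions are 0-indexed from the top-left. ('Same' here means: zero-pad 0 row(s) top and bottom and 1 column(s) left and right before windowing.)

19

The receptive field on the zero-padded input at this output position is [3 1 9]. Elementwise product with the kernel and sum: 1·1 + 9·2.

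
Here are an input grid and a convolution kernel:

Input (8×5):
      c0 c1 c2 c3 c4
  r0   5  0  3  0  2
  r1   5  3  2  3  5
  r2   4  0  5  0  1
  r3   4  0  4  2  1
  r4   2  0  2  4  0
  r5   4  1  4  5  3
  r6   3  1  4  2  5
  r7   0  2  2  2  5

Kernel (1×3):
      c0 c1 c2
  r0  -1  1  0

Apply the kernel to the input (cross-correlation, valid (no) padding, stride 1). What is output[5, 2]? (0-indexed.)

The receptive field on the input at this output position is [4 5 3]. Elementwise product with the kernel and sum: 4·-1 + 5·1.

1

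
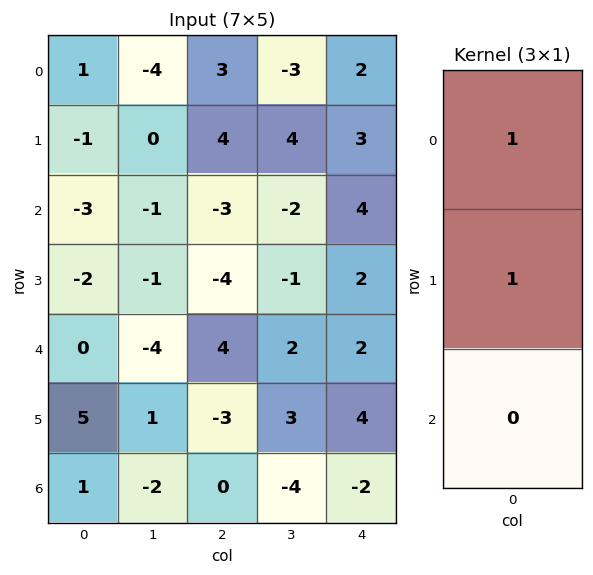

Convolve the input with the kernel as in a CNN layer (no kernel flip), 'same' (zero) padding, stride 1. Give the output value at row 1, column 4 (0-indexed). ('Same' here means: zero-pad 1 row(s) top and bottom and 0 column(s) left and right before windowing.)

The receptive field on the zero-padded input at this output position is [2 / 3 / 4]. Elementwise product with the kernel and sum: 2·1 + 3·1.

5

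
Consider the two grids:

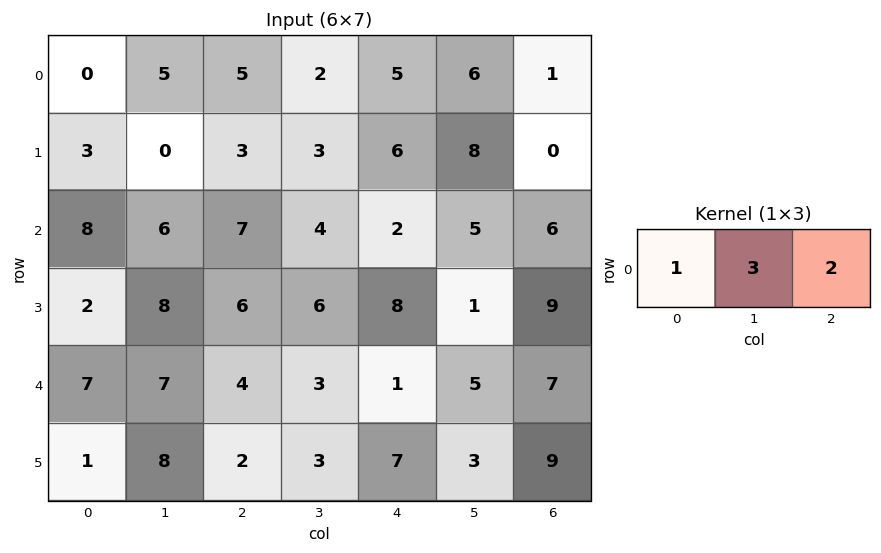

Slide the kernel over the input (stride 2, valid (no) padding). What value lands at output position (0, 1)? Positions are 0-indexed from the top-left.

21

The receptive field on the input at this output position is [5 2 5]. Elementwise product with the kernel and sum: 5·1 + 2·3 + 5·2.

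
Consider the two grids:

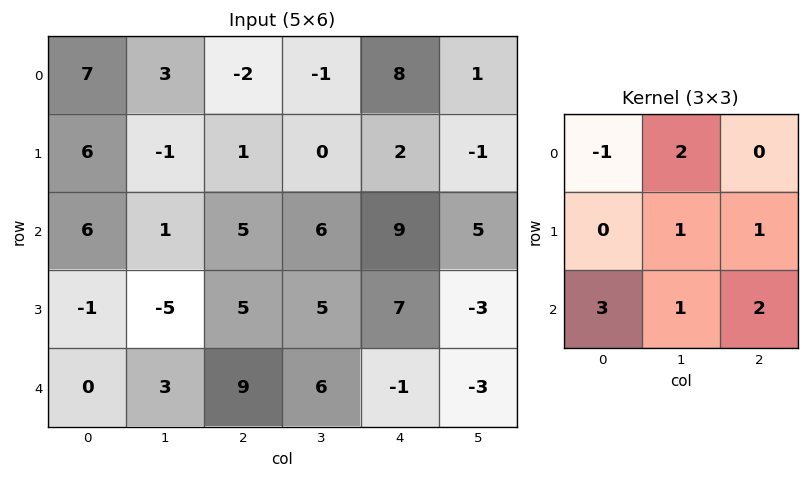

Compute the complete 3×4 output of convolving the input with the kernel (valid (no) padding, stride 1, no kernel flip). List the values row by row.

Output[0,0]: The receptive field on the input at this output position is [7 3 -2 / 6 -1 1 / 6 1 5]. Elementwise product with the kernel and sum: 7·-1 + 3·2 + -1·1 + 1·1 + 6·3 + 1·1 + 5·2.

28 14 41 55
0 14 48 34
17 49 50 27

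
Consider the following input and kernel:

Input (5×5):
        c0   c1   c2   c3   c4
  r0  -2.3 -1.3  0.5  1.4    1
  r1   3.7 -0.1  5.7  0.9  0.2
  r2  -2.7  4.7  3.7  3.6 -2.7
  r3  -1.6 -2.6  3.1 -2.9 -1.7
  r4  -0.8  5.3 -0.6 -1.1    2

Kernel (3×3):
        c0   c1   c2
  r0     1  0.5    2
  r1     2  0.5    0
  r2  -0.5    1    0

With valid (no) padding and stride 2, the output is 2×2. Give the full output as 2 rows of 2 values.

11.45 16.8
8.25 4.05

Output[0,0]: The receptive field on the input at this output position is [-2.3 -1.3 0.5 / 3.7 -0.1 5.7 / -2.7 4.7 3.7]. Elementwise product with the kernel and sum: -2.3·1 + -1.3·0.5 + 0.5·2 + 3.7·2 + -0.1·0.5 + -2.7·-0.5 + 4.7·1.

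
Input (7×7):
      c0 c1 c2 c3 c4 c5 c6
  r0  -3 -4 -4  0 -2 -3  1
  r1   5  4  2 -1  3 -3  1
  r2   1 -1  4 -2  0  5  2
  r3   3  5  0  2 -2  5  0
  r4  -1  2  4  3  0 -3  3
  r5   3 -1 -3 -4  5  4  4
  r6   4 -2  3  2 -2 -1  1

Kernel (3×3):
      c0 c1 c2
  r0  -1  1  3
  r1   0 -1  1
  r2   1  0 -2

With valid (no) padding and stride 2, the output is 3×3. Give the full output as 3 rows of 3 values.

-22 6 2
-4 -6 0
11 15 2

Output[0,0]: The receptive field on the input at this output position is [-3 -4 -4 / 5 4 2 / 1 -1 4]. Elementwise product with the kernel and sum: -3·-1 + -4·1 + -4·3 + 4·-1 + 2·1 + 1·1 + 4·-2.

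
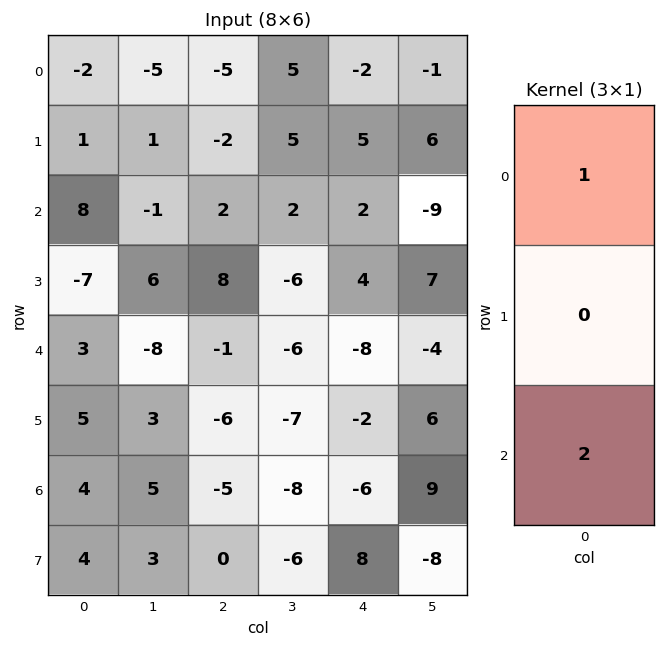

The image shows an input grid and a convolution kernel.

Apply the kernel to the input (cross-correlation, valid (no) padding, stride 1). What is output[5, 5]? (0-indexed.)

The receptive field on the input at this output position is [6 / 9 / -8]. Elementwise product with the kernel and sum: 6·1 + -8·2.

-10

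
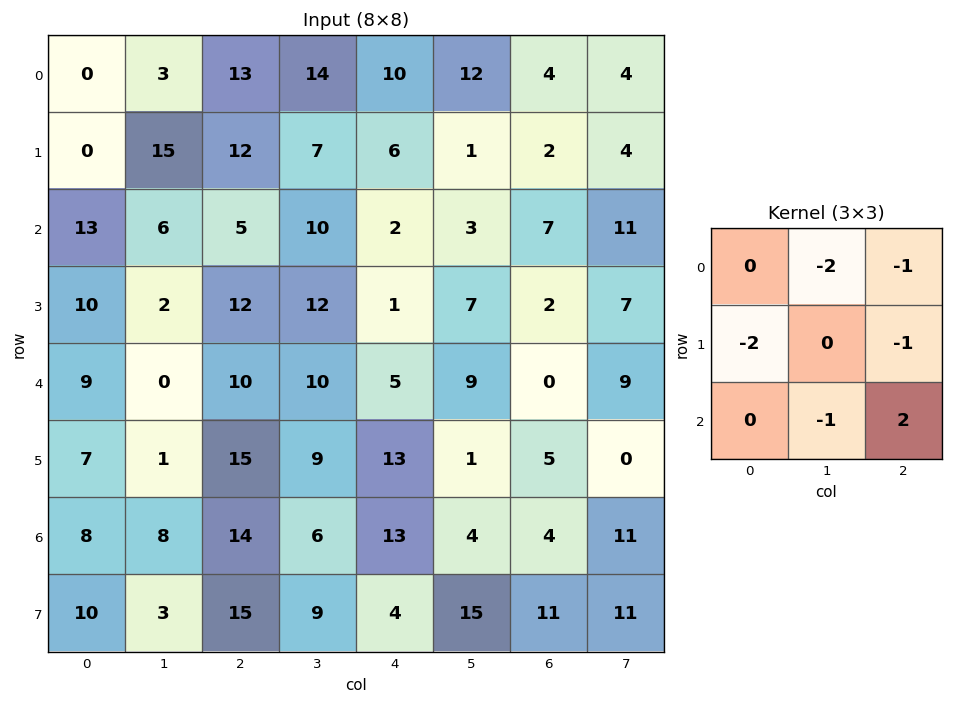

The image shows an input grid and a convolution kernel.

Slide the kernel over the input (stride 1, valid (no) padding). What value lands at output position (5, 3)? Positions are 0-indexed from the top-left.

-17

The receptive field on the input at this output position is [9 13 1 / 6 13 4 / 9 4 15]. Elementwise product with the kernel and sum: 13·-2 + 1·-1 + 6·-2 + 4·-1 + 4·-1 + 15·2.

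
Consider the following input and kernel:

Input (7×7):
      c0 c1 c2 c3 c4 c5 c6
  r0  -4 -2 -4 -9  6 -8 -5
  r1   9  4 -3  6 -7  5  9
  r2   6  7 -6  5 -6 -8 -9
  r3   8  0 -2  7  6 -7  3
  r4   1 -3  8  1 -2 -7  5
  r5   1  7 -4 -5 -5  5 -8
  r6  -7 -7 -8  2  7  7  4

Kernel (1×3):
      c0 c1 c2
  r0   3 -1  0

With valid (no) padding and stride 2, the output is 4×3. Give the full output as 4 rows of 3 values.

-10 -3 26
11 -23 -10
6 23 1
-14 -26 14

Output[0,0]: The receptive field on the input at this output position is [-4 -2 -4]. Elementwise product with the kernel and sum: -4·3 + -2·-1.
Output[0,1]: The receptive field on the input at this output position is [-4 -9 6]. Elementwise product with the kernel and sum: -4·3 + -9·-1.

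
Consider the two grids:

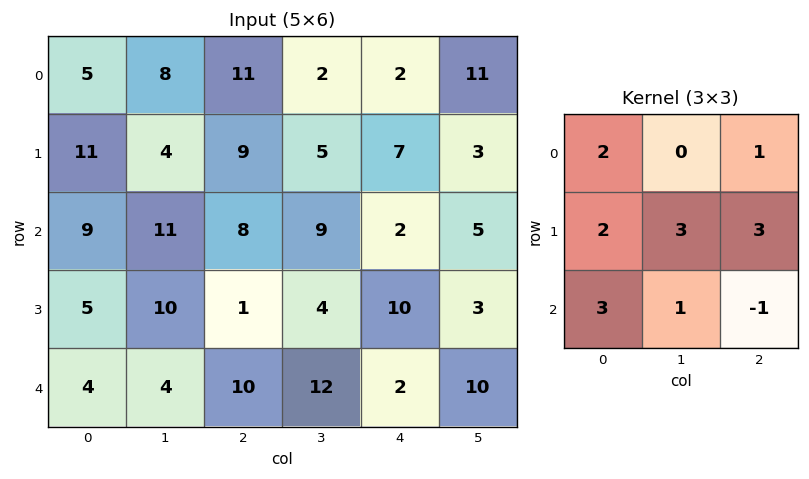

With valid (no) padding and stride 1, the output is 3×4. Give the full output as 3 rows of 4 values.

112 100 109 79
130 113 71 71
75 76 102 98

Output[0,0]: The receptive field on the input at this output position is [5 8 11 / 11 4 9 / 9 11 8]. Elementwise product with the kernel and sum: 5·2 + 11·1 + 11·2 + 4·3 + 9·3 + 9·3 + 11·1 + 8·-1.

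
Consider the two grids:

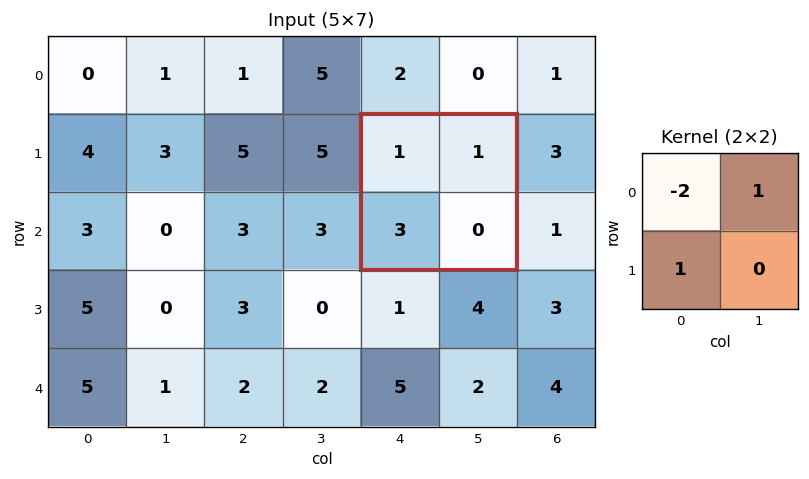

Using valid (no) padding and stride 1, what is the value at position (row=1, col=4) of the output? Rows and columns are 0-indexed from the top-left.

The receptive field on the input at this output position is [1 1 / 3 0]. Elementwise product with the kernel and sum: 1·-2 + 1·1 + 3·1.

2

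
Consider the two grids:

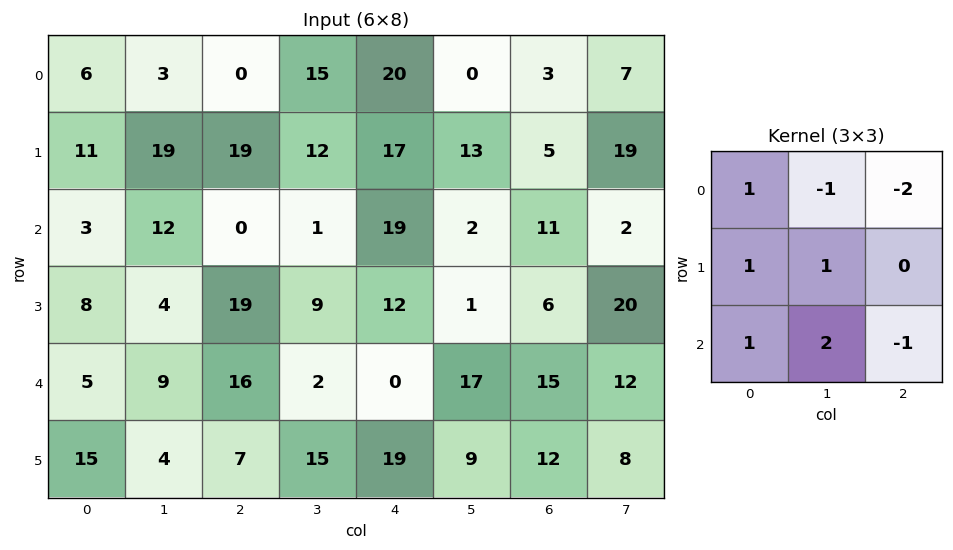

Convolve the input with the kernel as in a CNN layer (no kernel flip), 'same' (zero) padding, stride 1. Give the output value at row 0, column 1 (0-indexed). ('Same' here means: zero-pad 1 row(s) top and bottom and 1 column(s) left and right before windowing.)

39

The receptive field on the zero-padded input at this output position is [0 0 0 / 6 3 0 / 11 19 19]. Elementwise product with the kernel and sum: 0·1 + 0·-1 + 0·-2 + 6·1 + 3·1 + 11·1 + 19·2 + 19·-1.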